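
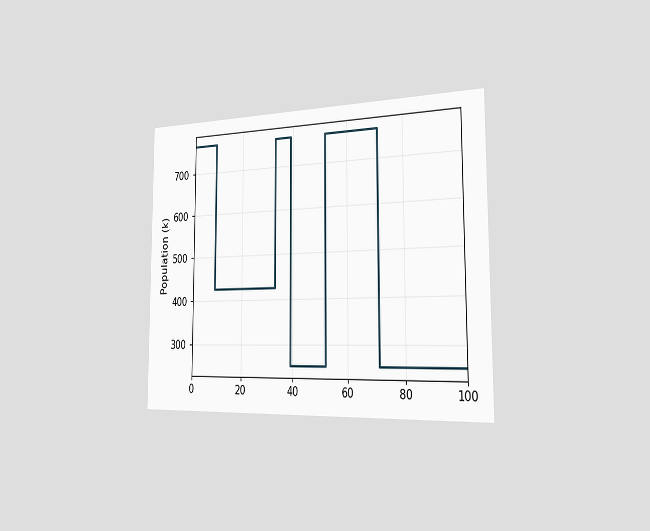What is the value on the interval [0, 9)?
765k

The chart is viewed slightly from the right. On [0, 9) the step sits at 765k.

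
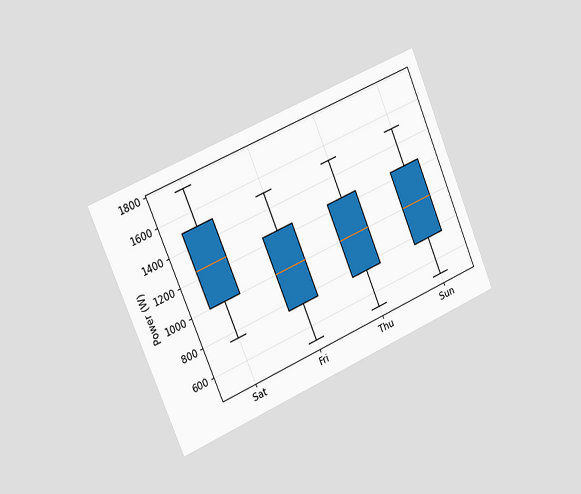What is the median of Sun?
The chart is tilted about 23° counter-clockwise and viewed slightly from the left. The median line in the Sun box sits at 1000W.

1000W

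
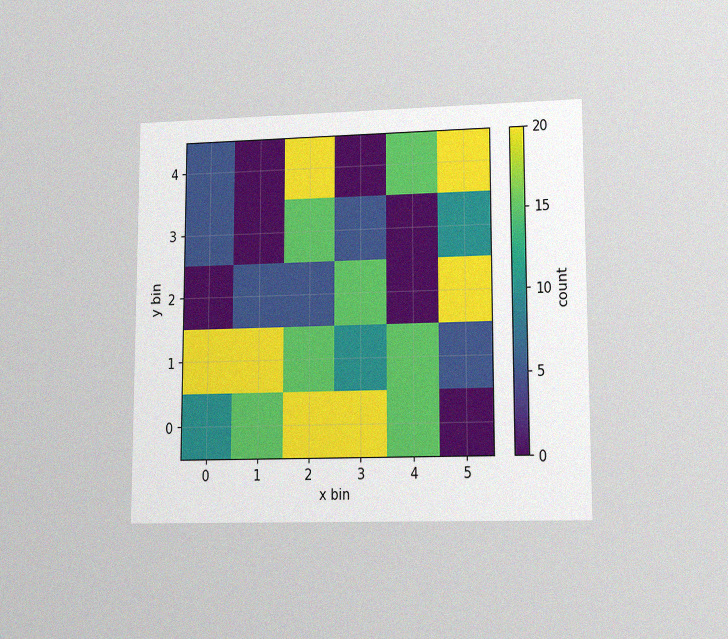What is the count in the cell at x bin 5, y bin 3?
10

The chart is viewed at a slight angle, with some photo noise. Matching the cell (5, 3) against the colorbar gives 10.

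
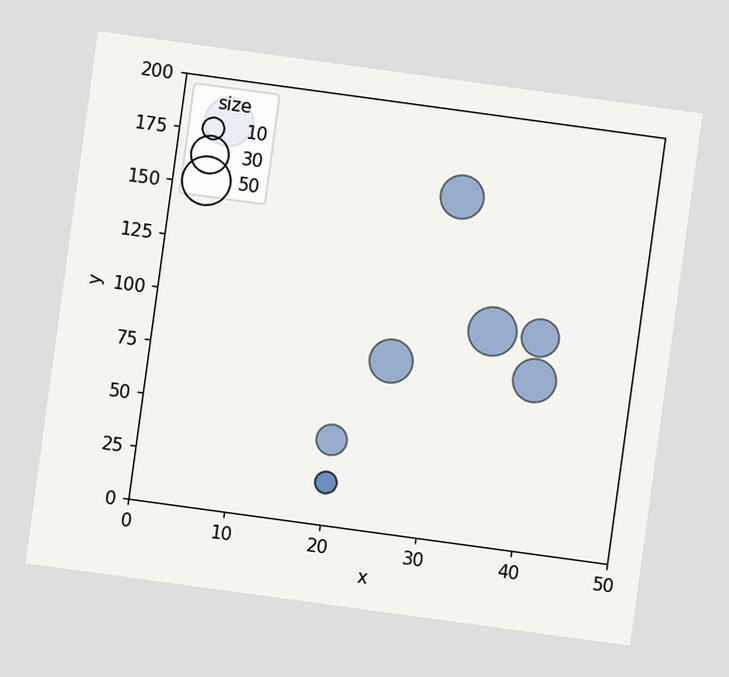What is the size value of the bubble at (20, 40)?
The chart is tilted about 8° clockwise. Matching the bubble at (20, 40) against the size legend gives 20.

20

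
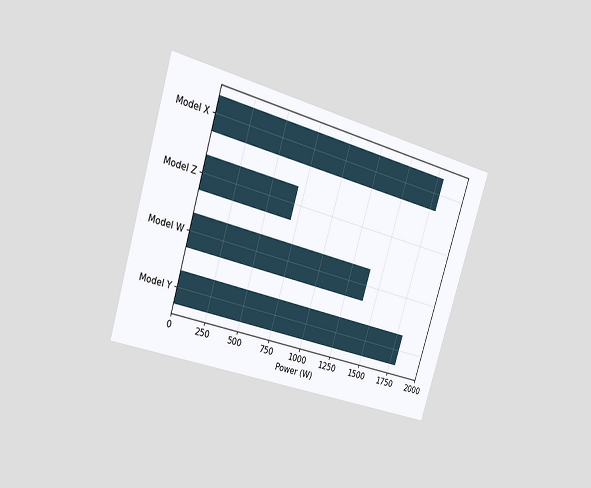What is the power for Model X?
1800W

The chart is tilted about 17° clockwise and viewed slightly from the left. Reading along the chart's x-axis, the Model X bar reaches 1800W.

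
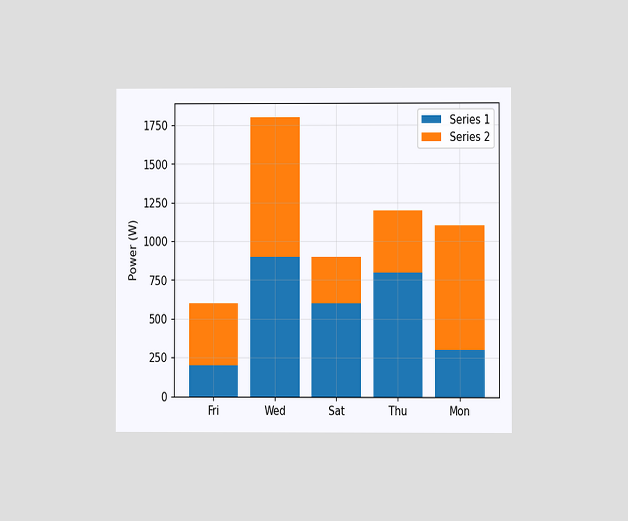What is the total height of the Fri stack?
600W

The chart is viewed at a slight angle. The Fri stack's top reaches 600W on the y-axis.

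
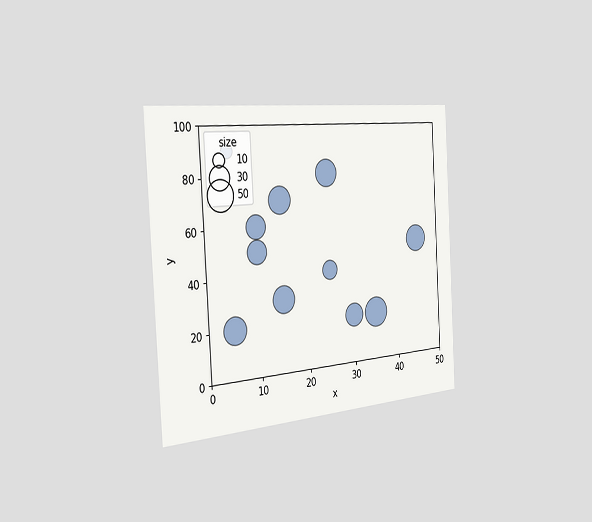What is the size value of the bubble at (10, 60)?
The chart is tilted about 3° counter-clockwise and viewed slightly from the left. Matching the bubble at (10, 60) against the size legend gives 30.

30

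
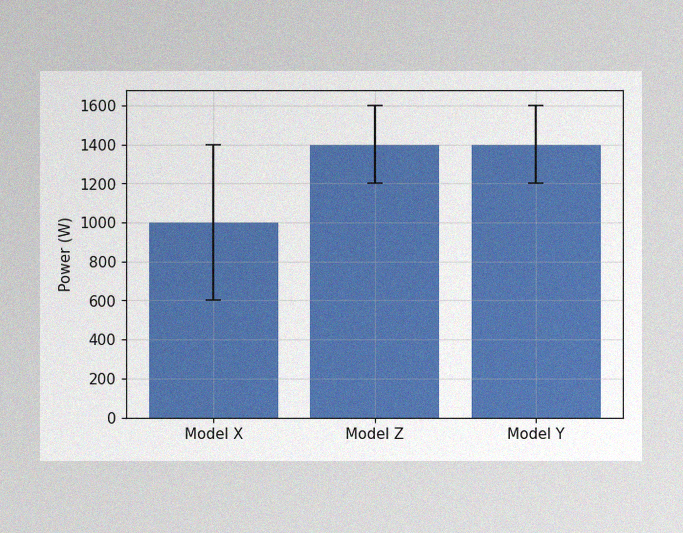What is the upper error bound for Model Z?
The image has some photo noise and uneven lighting. The Model Z bar's upper whisker reaches 1600W.

1600W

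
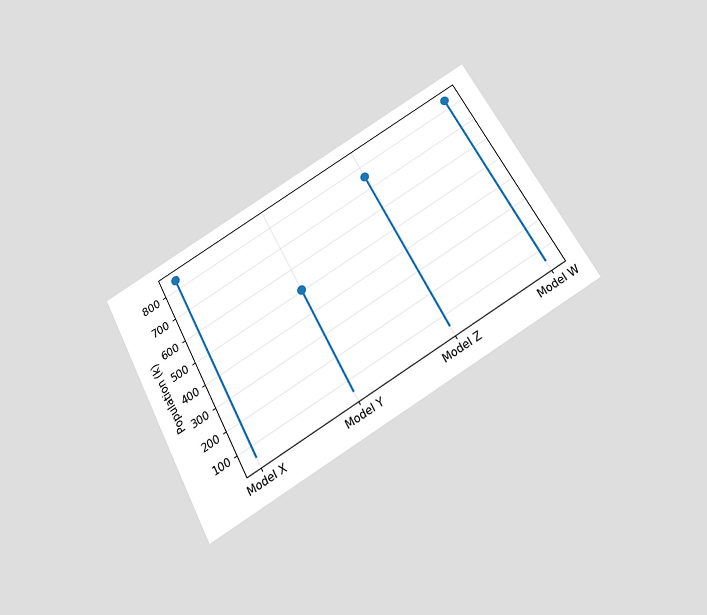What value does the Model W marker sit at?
840k

The chart is tilted about 29° counter-clockwise and viewed slightly from below. The Model W marker sits at 840k.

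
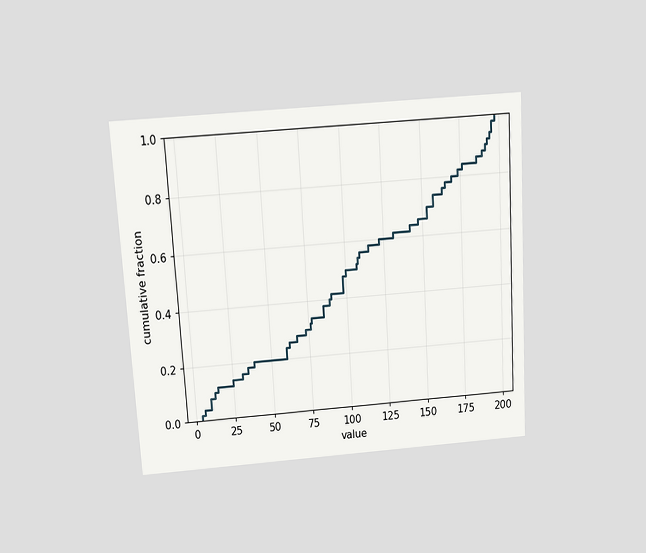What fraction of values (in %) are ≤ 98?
The chart is tilted about 3° counter-clockwise and viewed slightly from above. At x=98 the ECDF step is at 48%.

48%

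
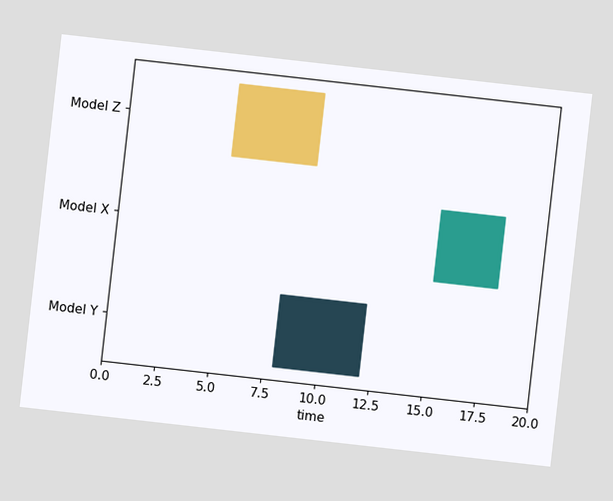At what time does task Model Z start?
The chart is tilted about 6° clockwise. The Model Z bar begins at t=5.

5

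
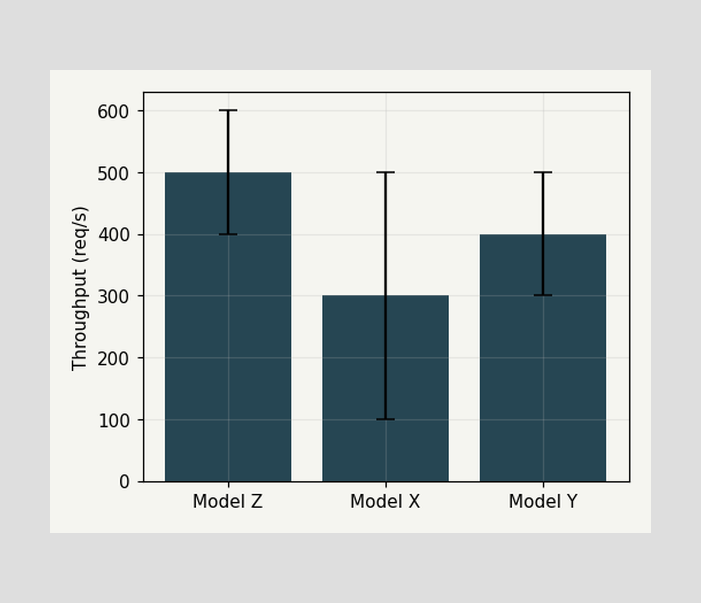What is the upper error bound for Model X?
500req/s

The Model X bar's upper whisker reaches 500req/s.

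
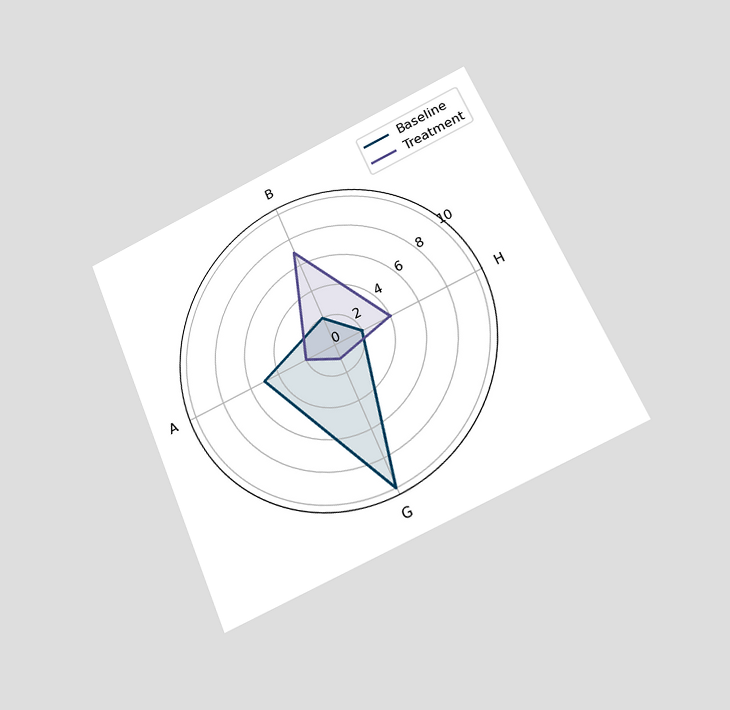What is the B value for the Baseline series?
2

The chart is tilted about 23° counter-clockwise and viewed slightly from below. On the B axis, Baseline reaches 2.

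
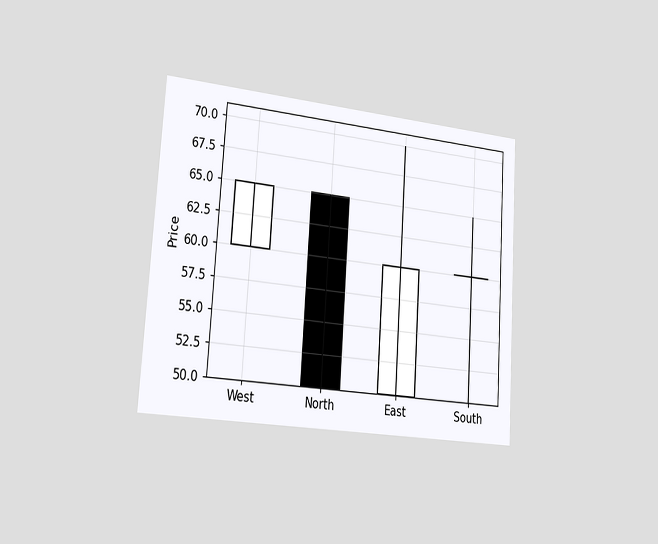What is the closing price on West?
The chart is tilted about 4° clockwise and viewed slightly from the left. The West candle closes at 65.

65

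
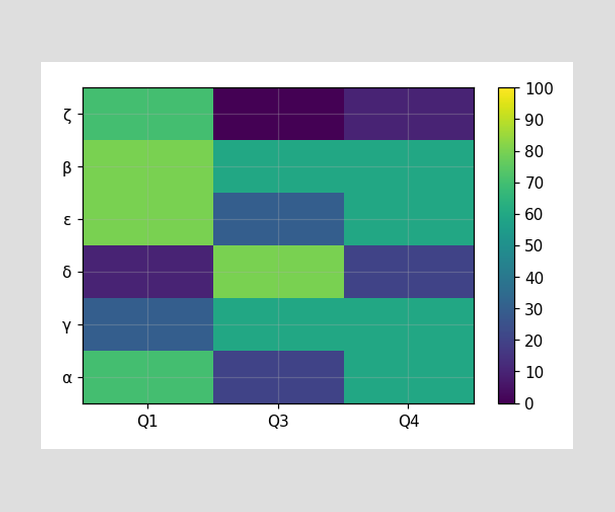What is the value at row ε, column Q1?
Matching cell (ε, Q1) against the colorbar gives 80.

80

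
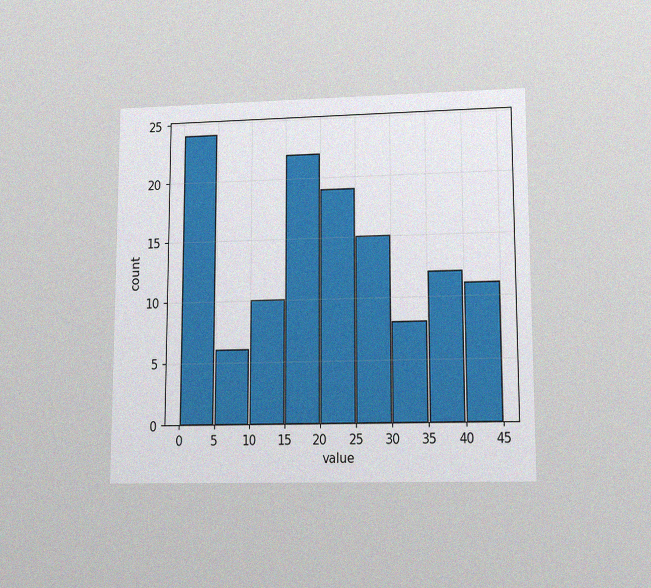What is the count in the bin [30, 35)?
The chart is viewed at a slight angle, with some photo noise. The [30, 35) bin has height 8.

8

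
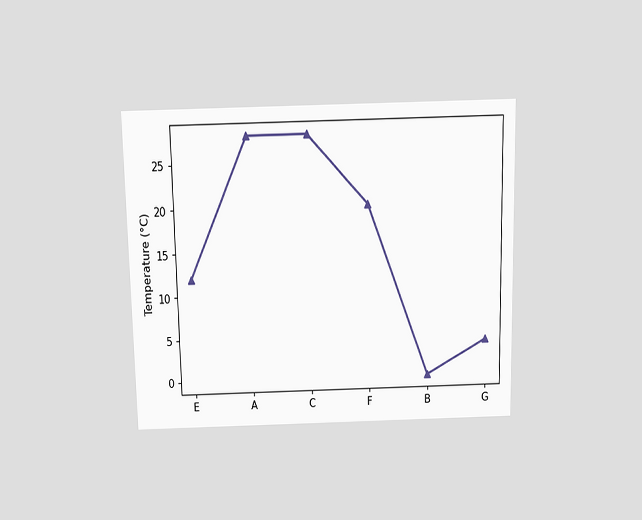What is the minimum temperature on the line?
0°C

The chart is viewed slightly from above. The lowest point is at B, and reading across to the y-axis gives 0°C.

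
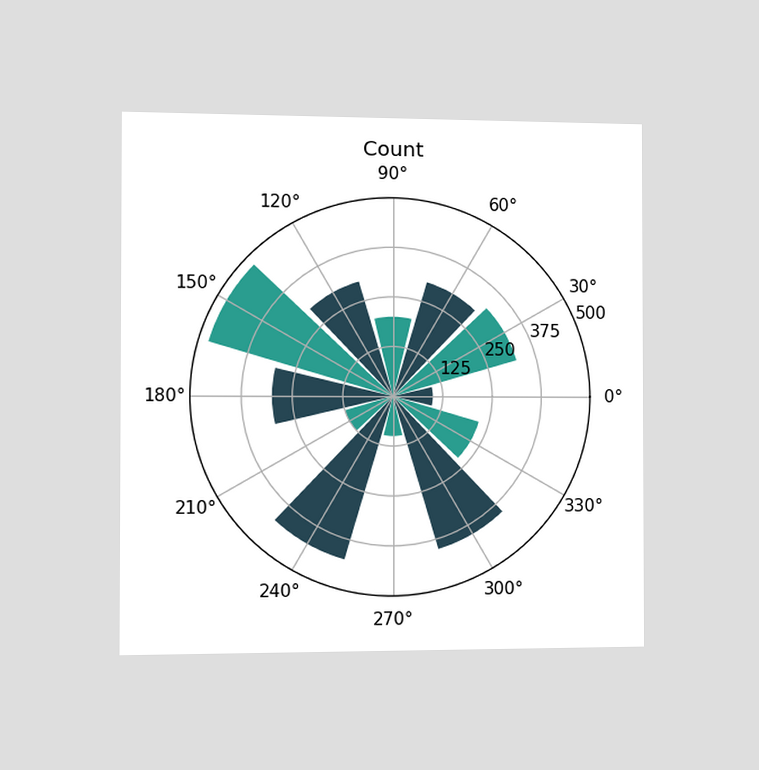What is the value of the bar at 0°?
The chart is viewed slightly from the left. The bar at 0° reaches 100 on the radial axis.

100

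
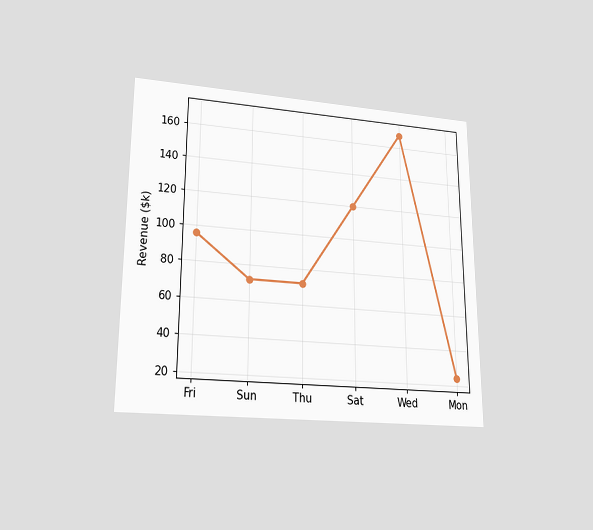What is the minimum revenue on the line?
$24k

The chart is viewed slightly from below. The lowest point is at Mon, and reading across to the y-axis gives $24k.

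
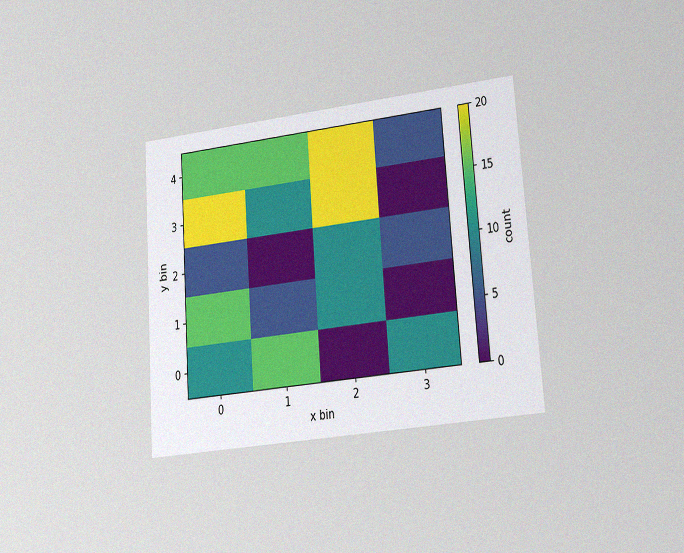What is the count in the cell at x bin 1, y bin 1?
The chart is tilted about 4° counter-clockwise and viewed at a slight angle, with some photo noise. Matching the cell (1, 1) against the colorbar gives 5.

5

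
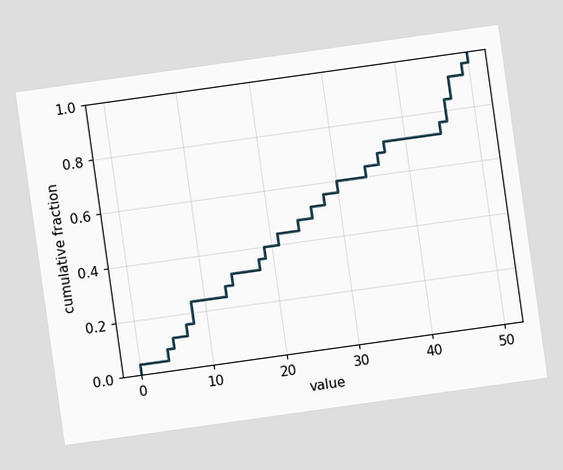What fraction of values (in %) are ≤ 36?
The chart is tilted about 8° counter-clockwise. At x=36 the ECDF step is at 68%.

68%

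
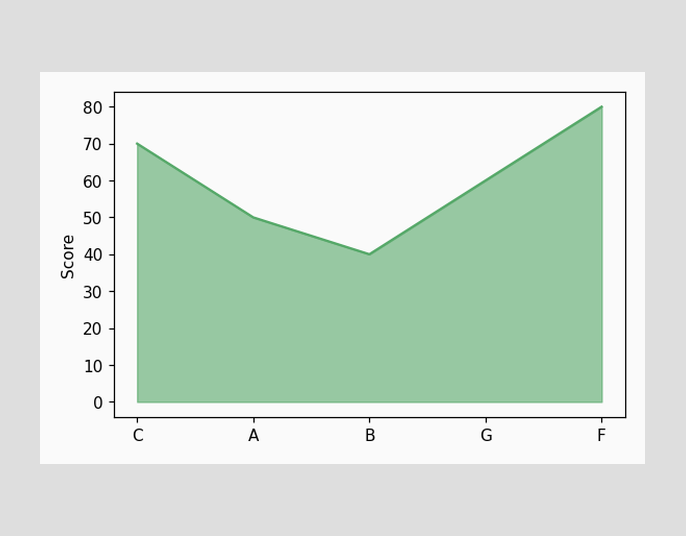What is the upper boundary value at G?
At G the upper boundary is at 60.

60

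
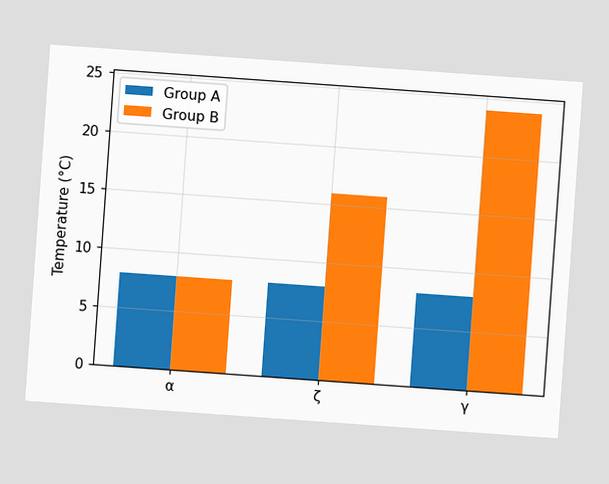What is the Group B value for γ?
The chart is tilted about 4° clockwise. The Group B bar at γ reaches 24°C on the y-axis.

24°C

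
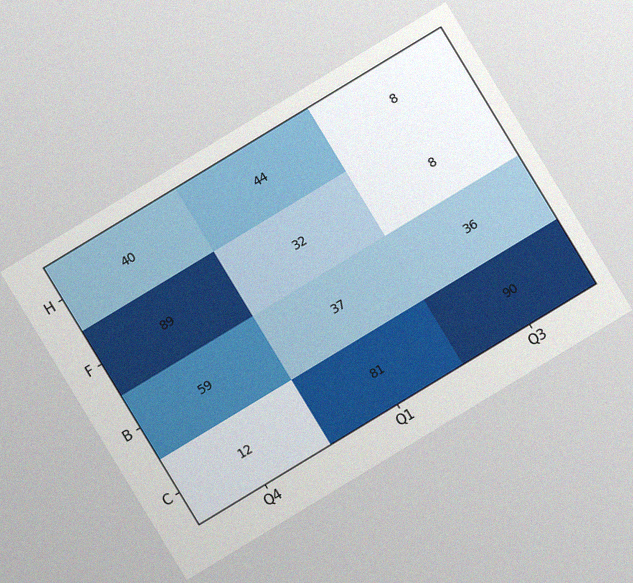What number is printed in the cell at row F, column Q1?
The chart is tilted about 31° counter-clockwise, with some photo noise. The (F, Q1) cell reads 32.

32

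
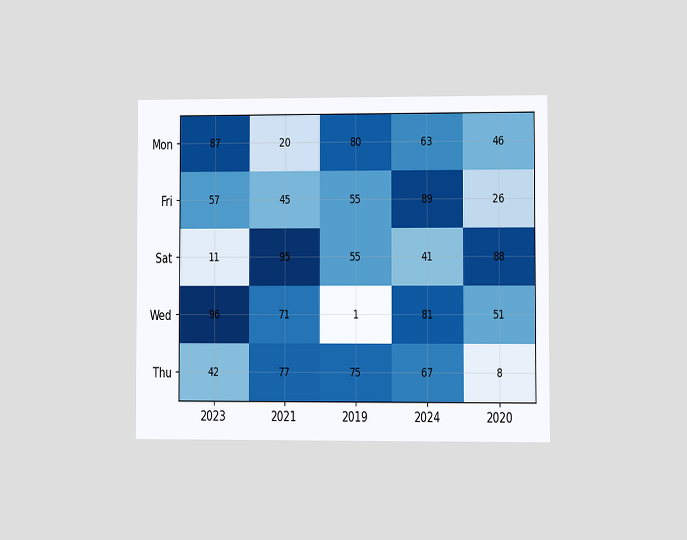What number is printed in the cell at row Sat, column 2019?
The chart is viewed at a slight angle. The (Sat, 2019) cell reads 55.

55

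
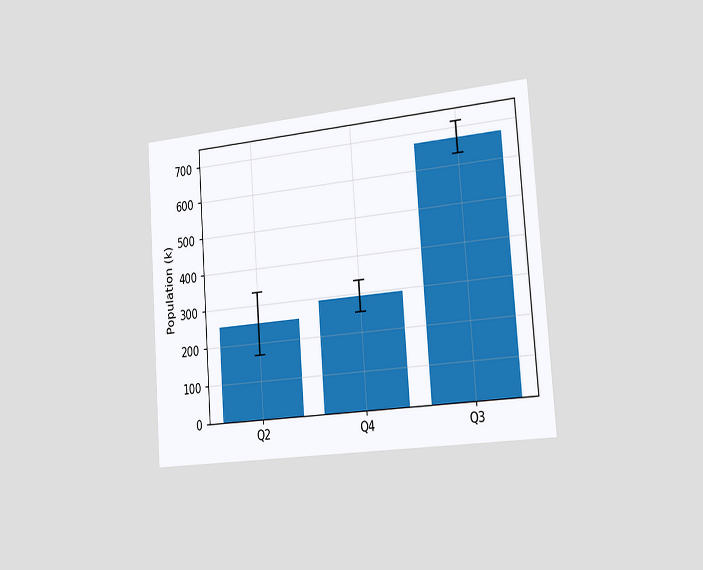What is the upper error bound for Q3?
The chart is tilted about 4° counter-clockwise and viewed slightly from the right. The Q3 bar's upper whisker reaches 714k.

714k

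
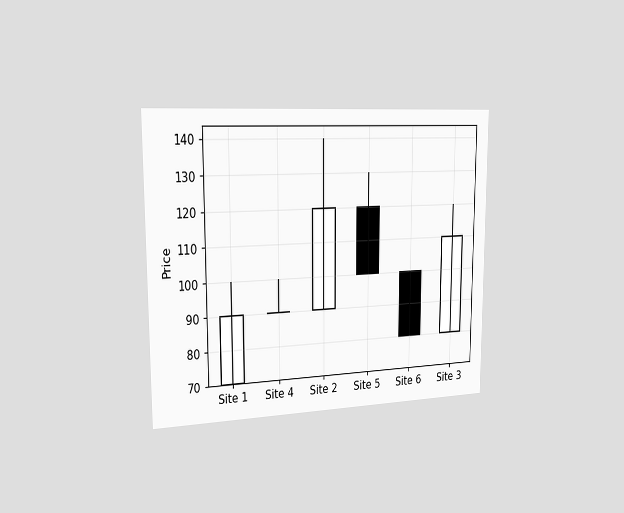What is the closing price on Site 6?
The chart is viewed slightly from the left. The Site 6 candle closes at 80.

80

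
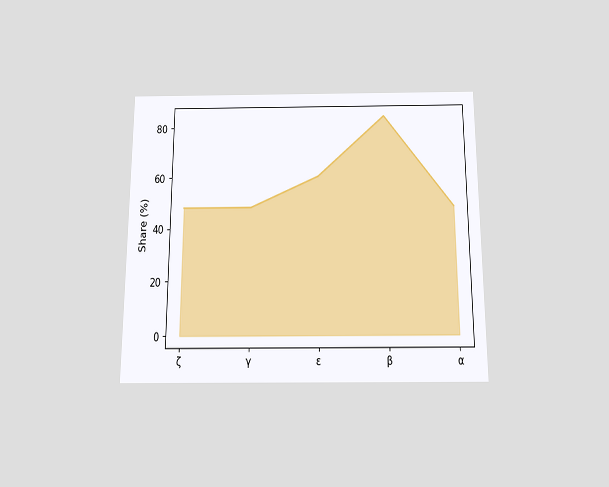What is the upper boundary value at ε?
The chart is viewed slightly from below. At ε the upper boundary is at 60%.

60%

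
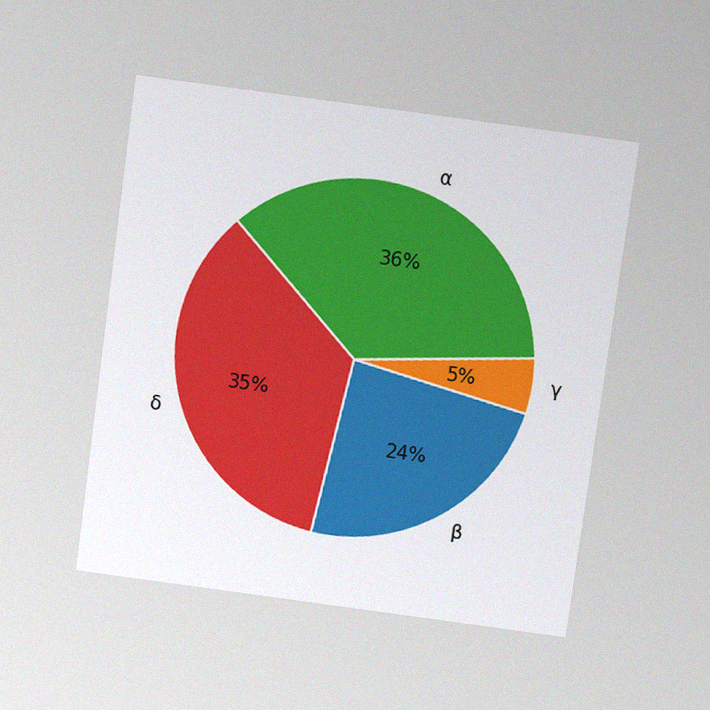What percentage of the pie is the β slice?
24%

The chart is tilted about 8° clockwise and viewed slightly from above, with some photo noise. The β slice takes up 24% of the pie.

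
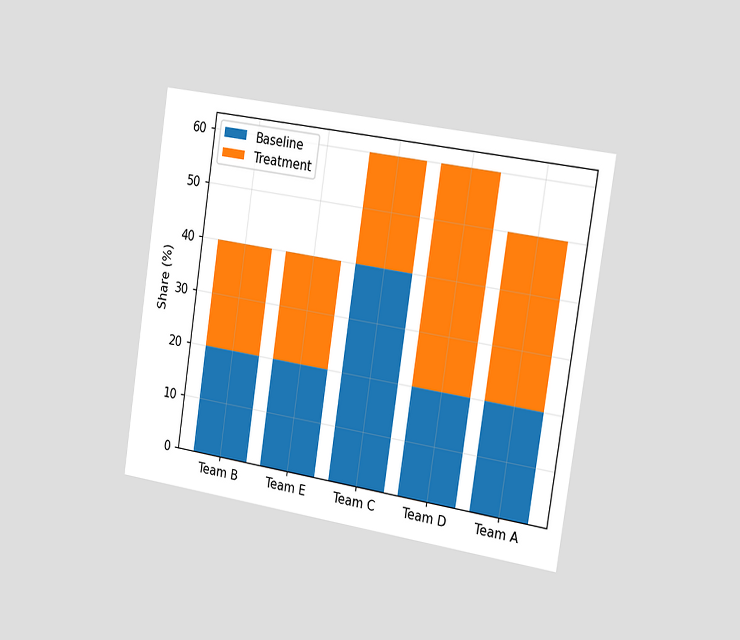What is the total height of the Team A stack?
The chart is tilted about 9° clockwise and viewed slightly from the right. The Team A stack's top reaches 50% on the y-axis.

50%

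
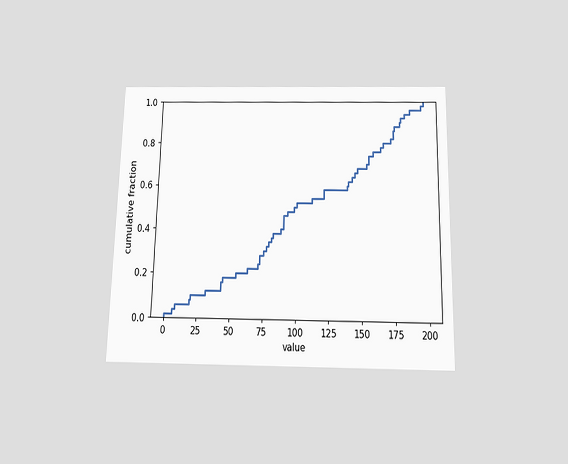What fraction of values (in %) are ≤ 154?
The chart is viewed slightly from below. At x=154 the ECDF step is at 70%.

70%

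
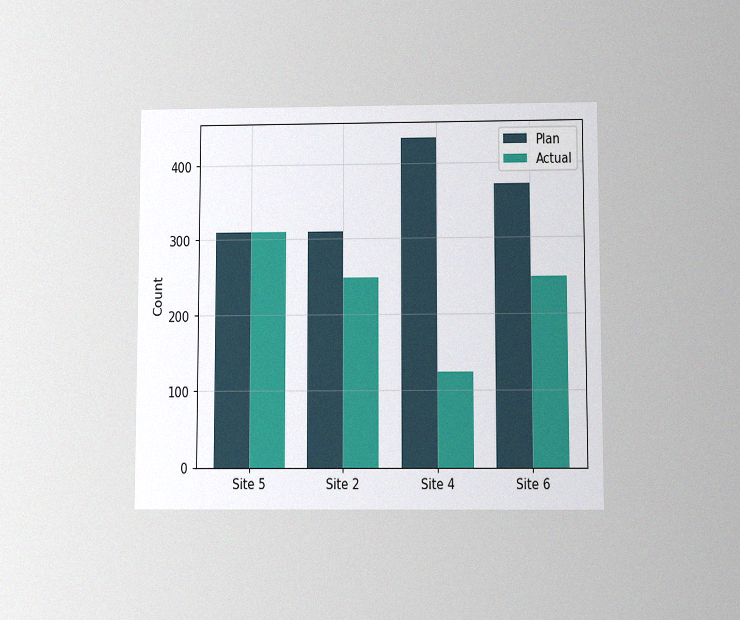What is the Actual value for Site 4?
124

The chart is viewed slightly from below, with some photo noise. The Actual bar at Site 4 reaches 124 on the y-axis.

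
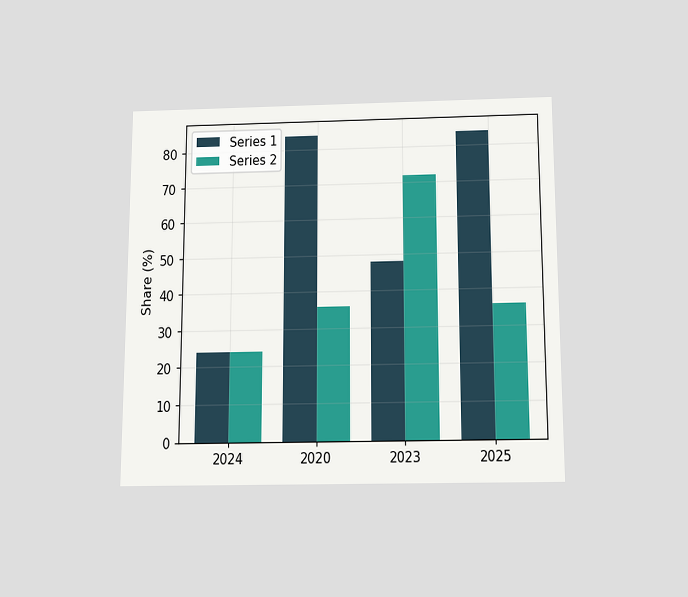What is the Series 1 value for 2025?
The chart is viewed slightly from below. The Series 1 bar at 2025 reaches 84% on the y-axis.

84%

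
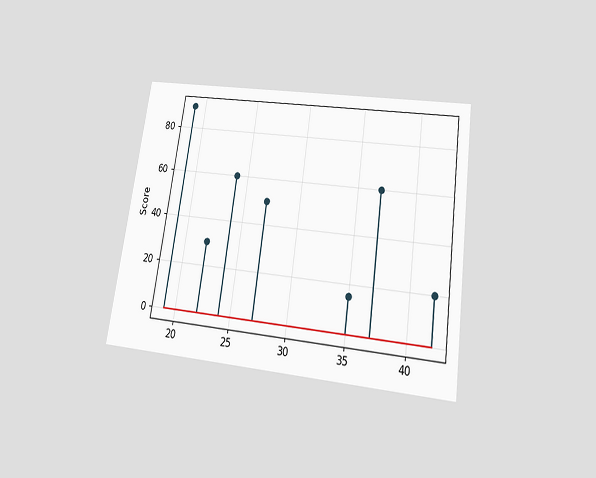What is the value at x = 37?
The chart is tilted about 8° clockwise and viewed slightly from below. The stem at x=37 reaches 60.

60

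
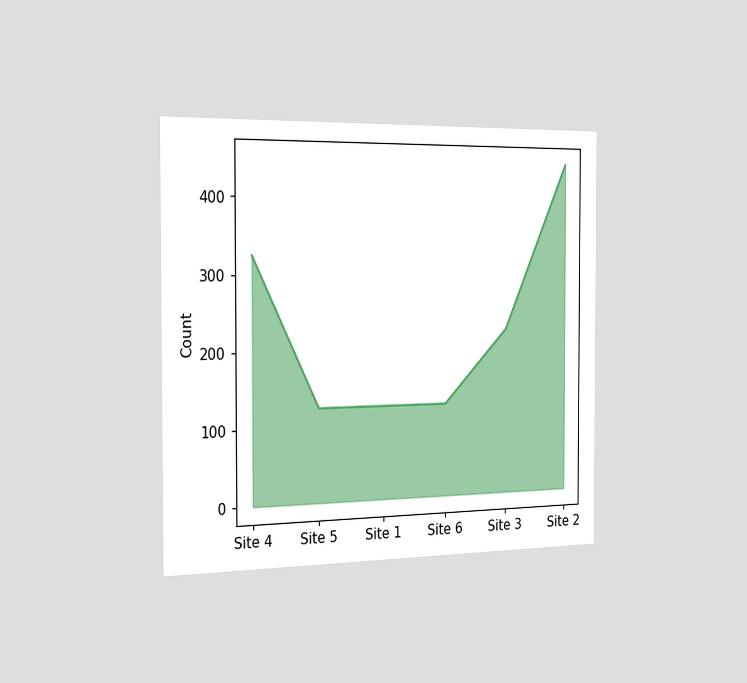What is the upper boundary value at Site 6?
The chart is viewed slightly from the left. At Site 6 the upper boundary is at 125.

125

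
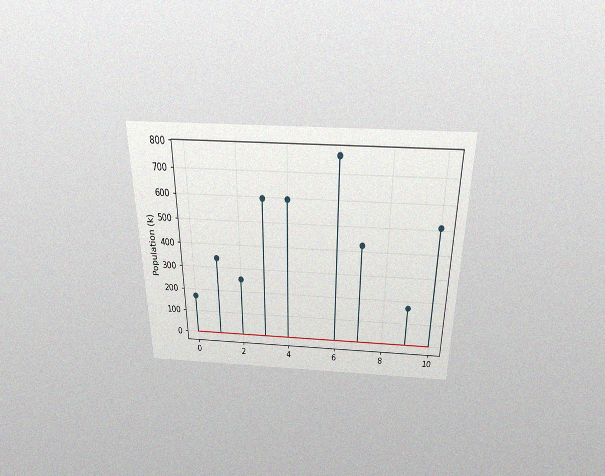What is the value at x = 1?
340k

The chart is viewed slightly from above, with some photo noise. The stem at x=1 reaches 340k.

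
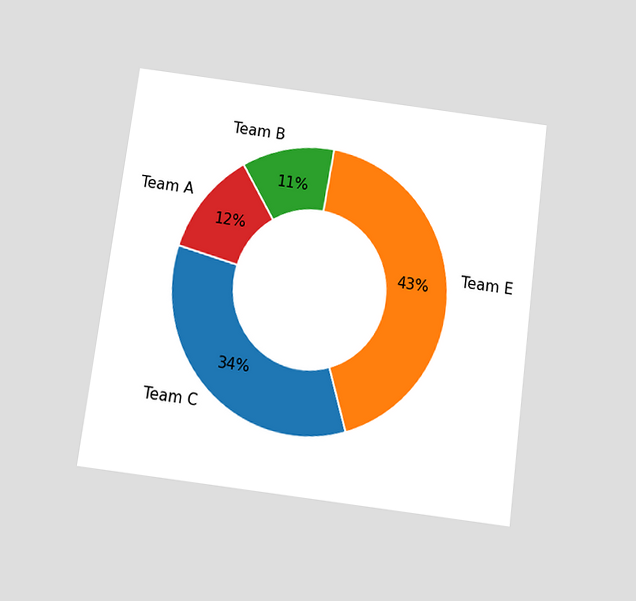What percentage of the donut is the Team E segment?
43%

The chart is tilted about 7° clockwise and viewed slightly from below. The Team E segment takes up 43% of the ring.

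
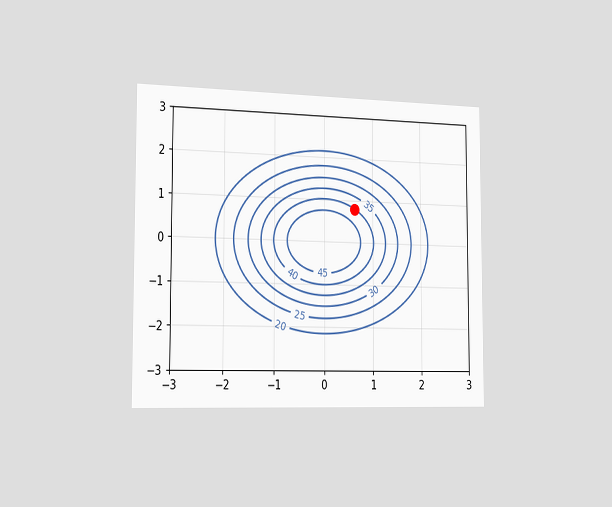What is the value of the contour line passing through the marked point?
The chart is viewed slightly from the left. The marked point sits on the contour labelled 40.

40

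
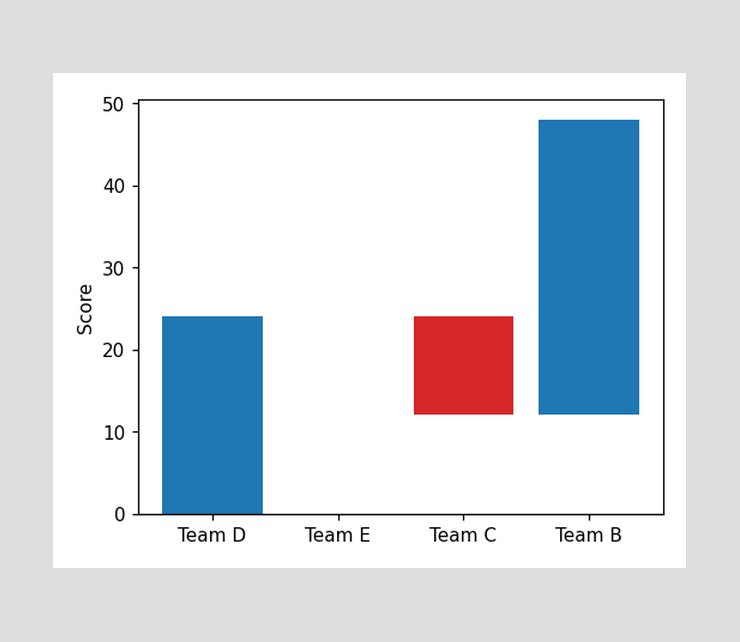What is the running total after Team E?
24

After Team E the running total reaches 24.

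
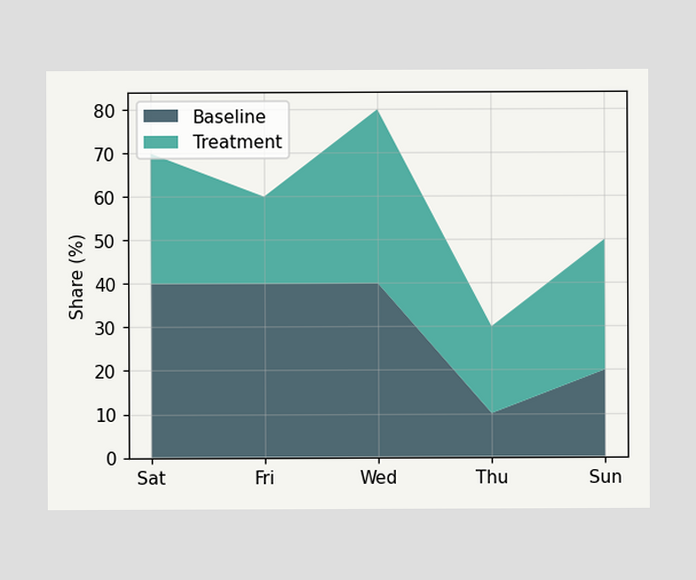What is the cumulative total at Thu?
30%

The stacked total at Thu reaches 30%.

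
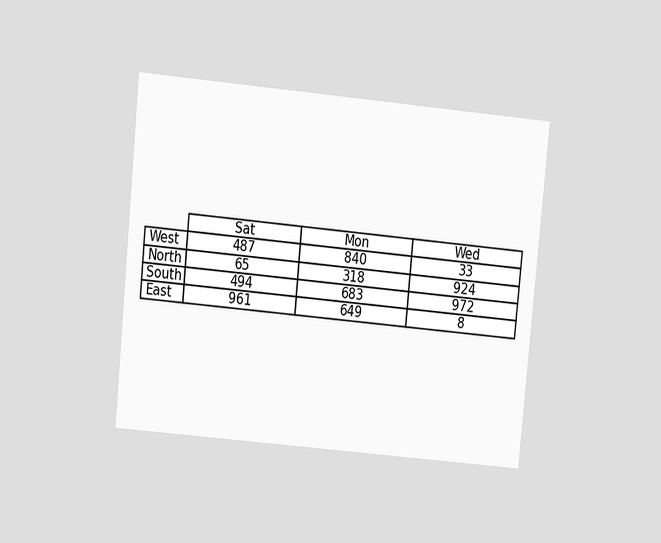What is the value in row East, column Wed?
8

The chart is tilted about 5° clockwise and viewed at a slight angle. The (East, Wed) cell reads 8.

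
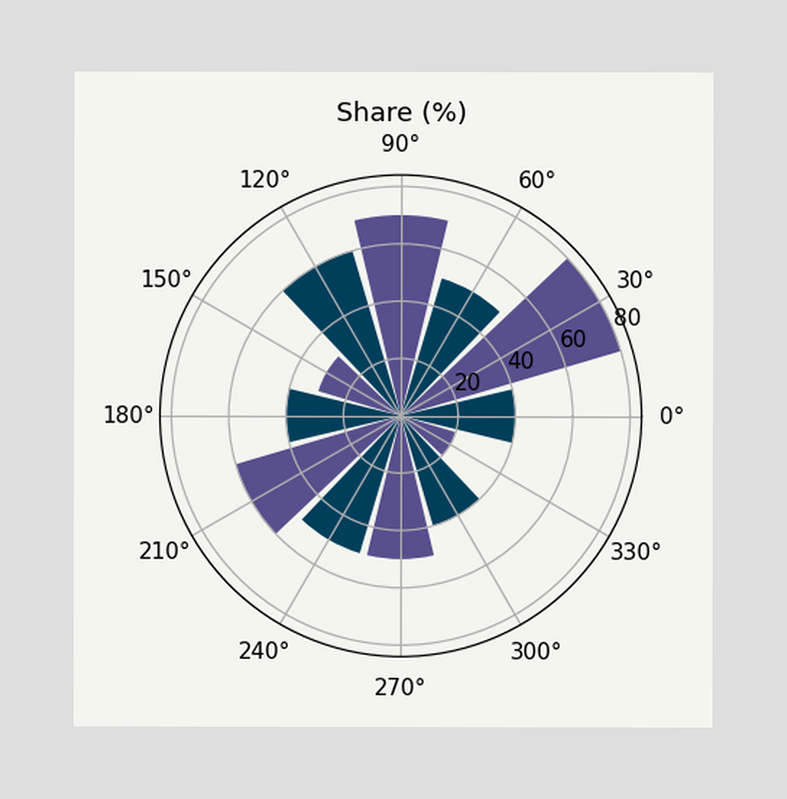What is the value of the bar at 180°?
The bar at 180° reaches 40% on the radial axis.

40%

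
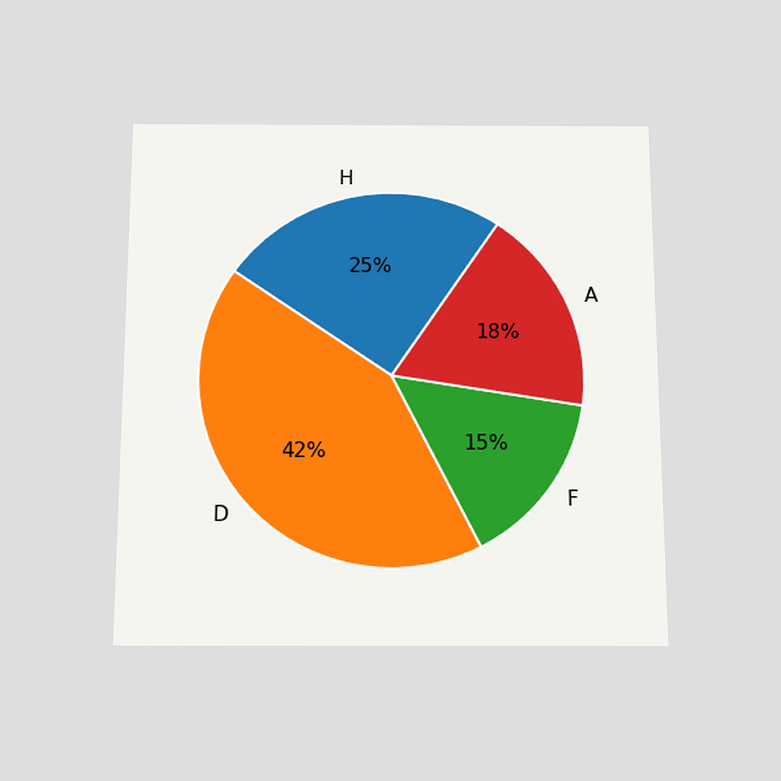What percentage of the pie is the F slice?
15%

The chart is viewed slightly from below. The F slice takes up 15% of the pie.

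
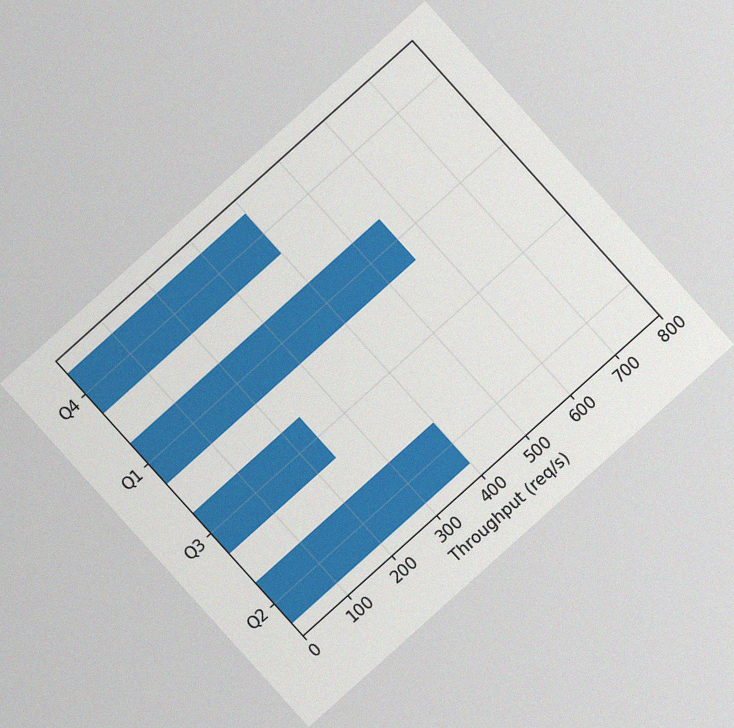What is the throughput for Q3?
The chart is tilted about 42° counter-clockwise, with some photo noise. Reading along the chart's x-axis, the Q3 bar reaches 240req/s.

240req/s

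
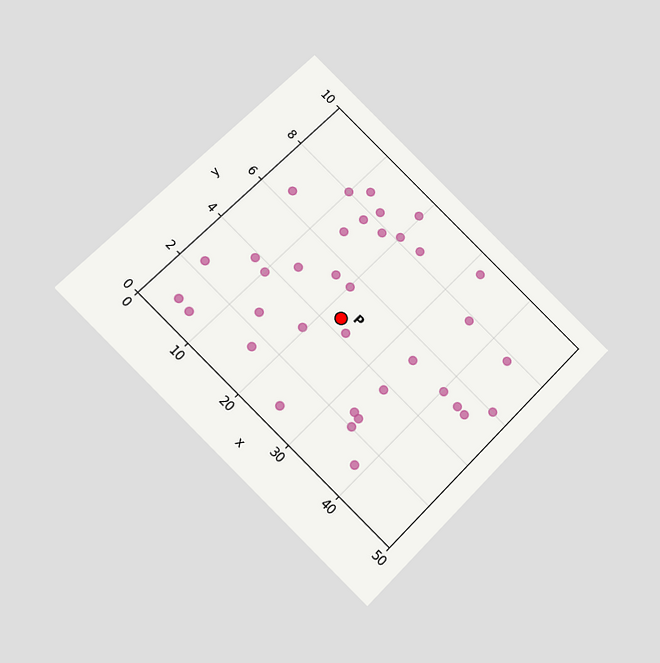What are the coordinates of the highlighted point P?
(22.5, 4.5)

The chart is tilted about 45° clockwise and viewed at a slight angle. Following the gridlines from P to each axis, P sits at (22.5, 4.5).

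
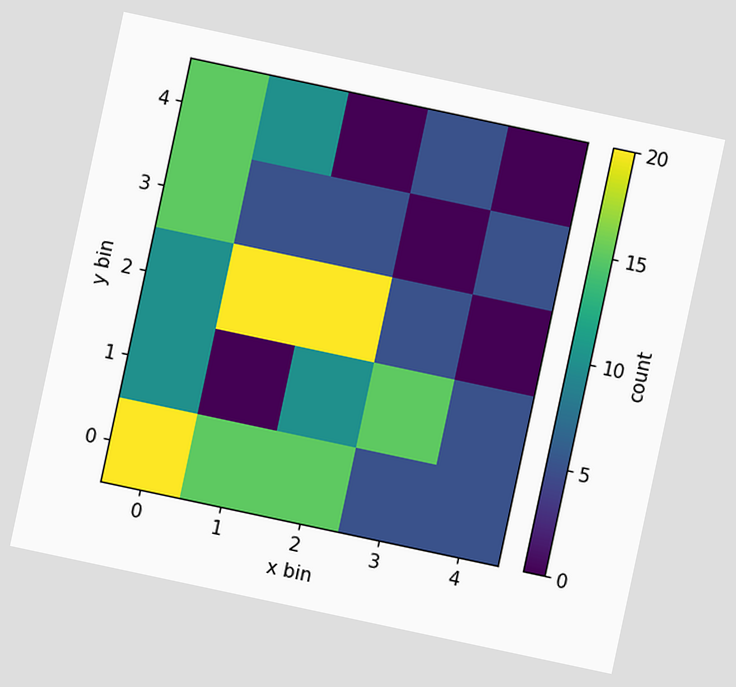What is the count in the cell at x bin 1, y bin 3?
The chart is tilted about 12° clockwise. Matching the cell (1, 3) against the colorbar gives 5.

5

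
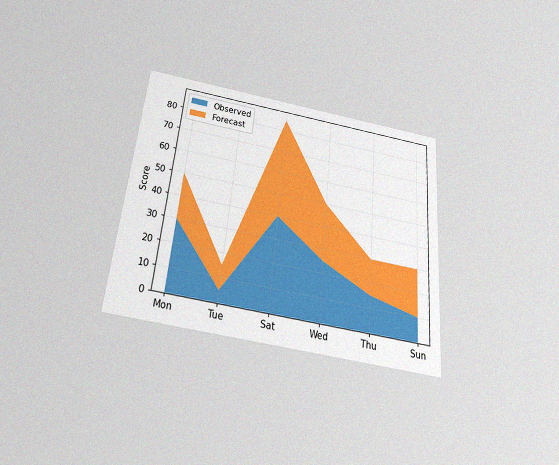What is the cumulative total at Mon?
The chart is tilted about 5° clockwise and viewed slightly from below, with some photo noise. The stacked total at Mon reaches 50.

50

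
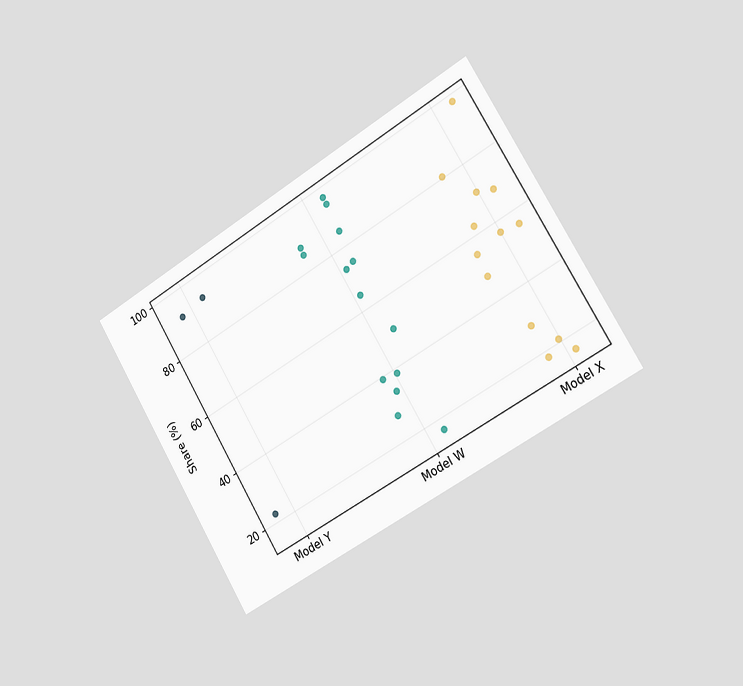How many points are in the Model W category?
14

The chart is tilted about 31° counter-clockwise and viewed slightly from the right. Counting the markers in the Model W column gives 14.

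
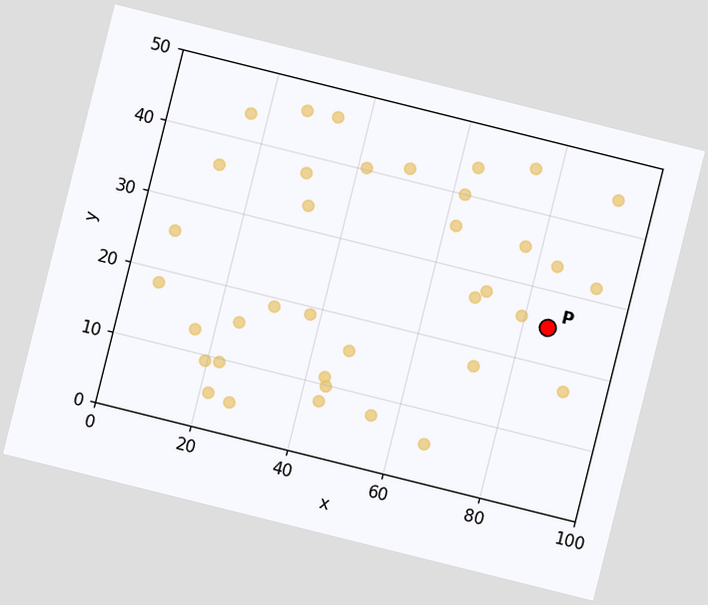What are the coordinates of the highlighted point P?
(85, 25)

The chart is tilted about 14° clockwise. Following the gridlines from P to each axis, P sits at (85, 25).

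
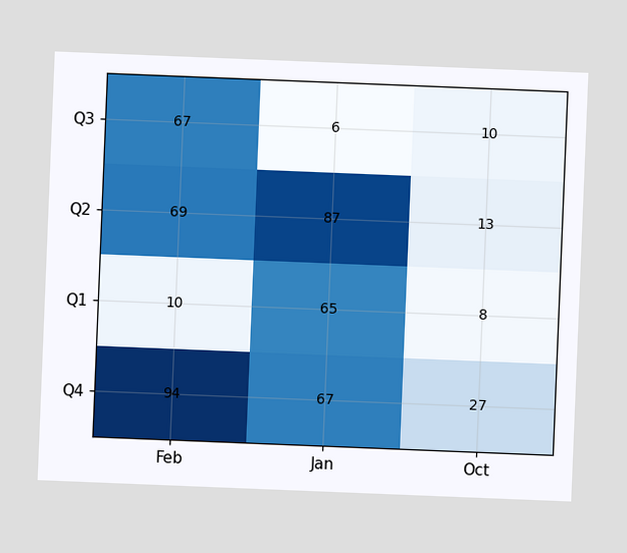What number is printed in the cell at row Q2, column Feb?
The chart is tilted about 2° clockwise. The (Q2, Feb) cell reads 69.

69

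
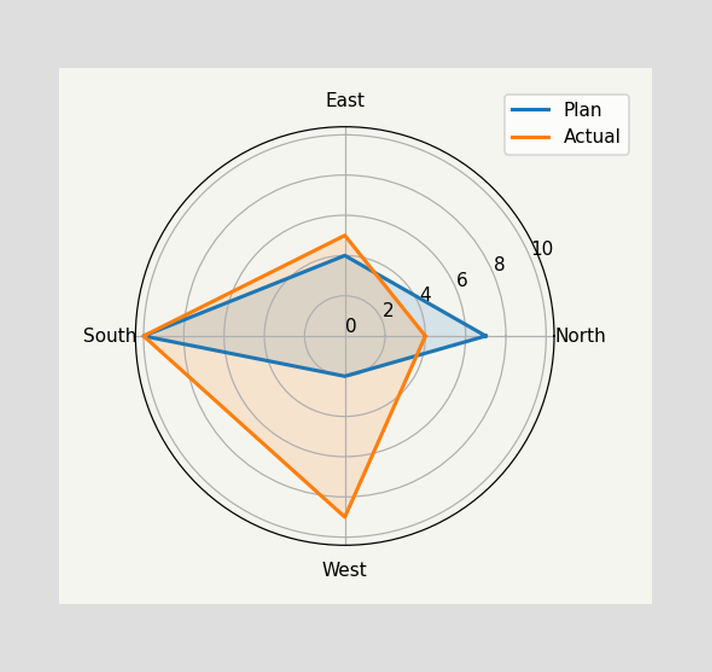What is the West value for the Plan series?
2

On the West axis, Plan reaches 2.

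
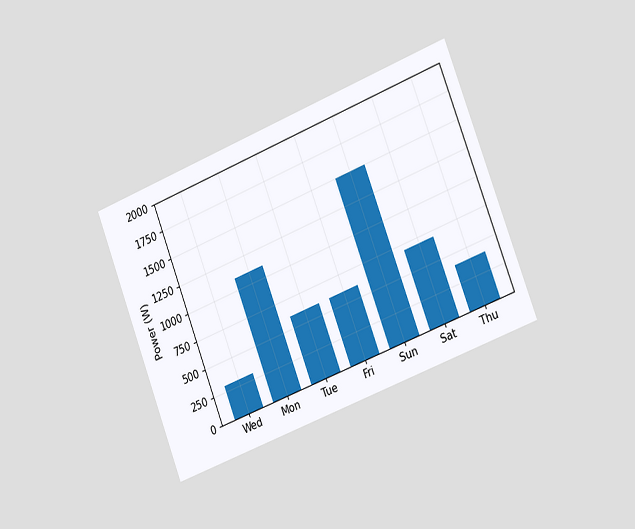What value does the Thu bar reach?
The chart is tilted about 21° counter-clockwise and viewed slightly from the right. Reading along the chart's y-axis, the Thu bar reaches 400W.

400W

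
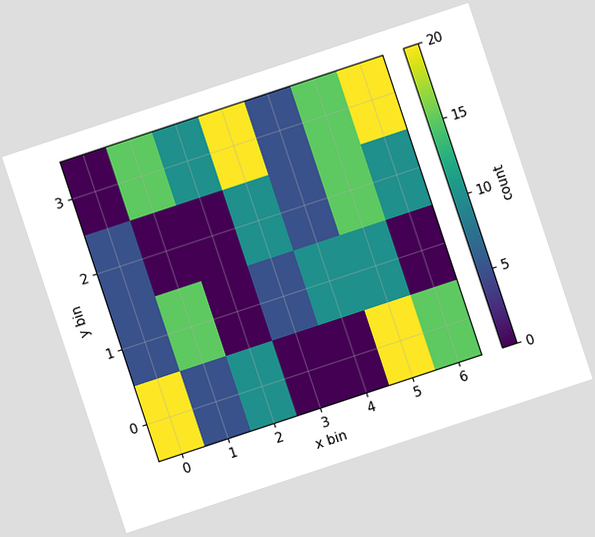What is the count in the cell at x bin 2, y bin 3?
10

The chart is tilted about 18° counter-clockwise. Matching the cell (2, 3) against the colorbar gives 10.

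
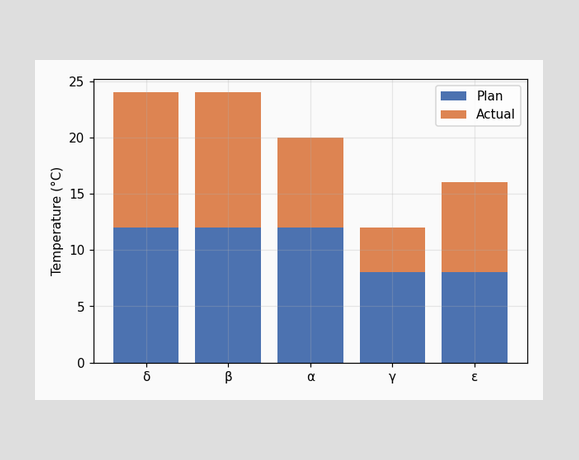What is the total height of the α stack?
The α stack's top reaches 20°C on the y-axis.

20°C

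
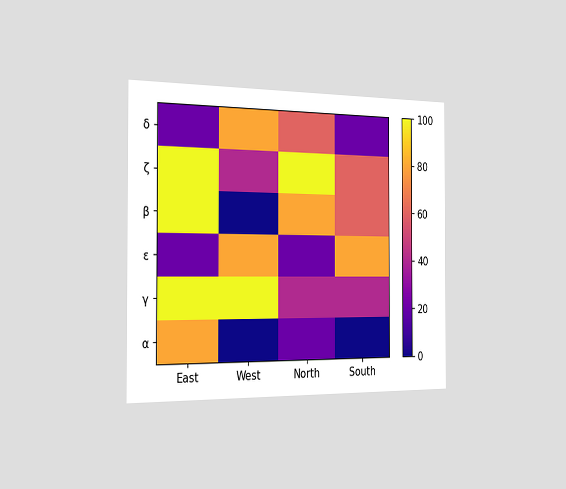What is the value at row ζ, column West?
40

The chart is viewed slightly from the left. Matching cell (ζ, West) against the colorbar gives 40.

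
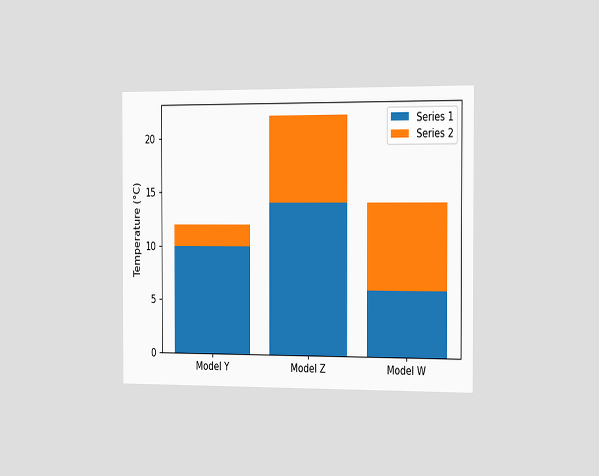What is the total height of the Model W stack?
14°C

The chart is viewed slightly from the right. The Model W stack's top reaches 14°C on the y-axis.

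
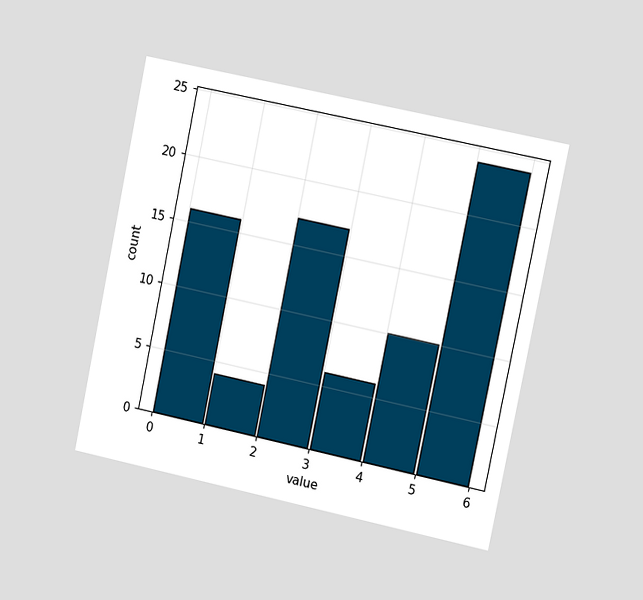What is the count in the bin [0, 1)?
The chart is tilted about 12° clockwise and viewed slightly from the right. The [0, 1) bin has height 16.

16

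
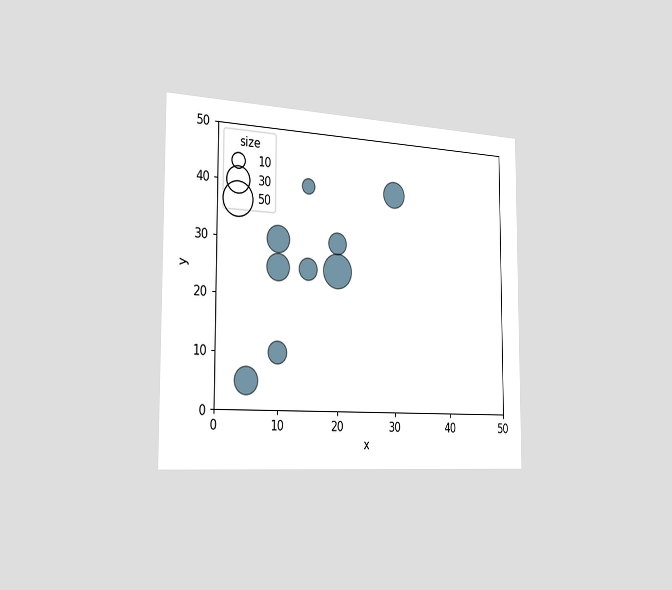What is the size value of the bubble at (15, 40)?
10

The chart is viewed slightly from the left. Matching the bubble at (15, 40) against the size legend gives 10.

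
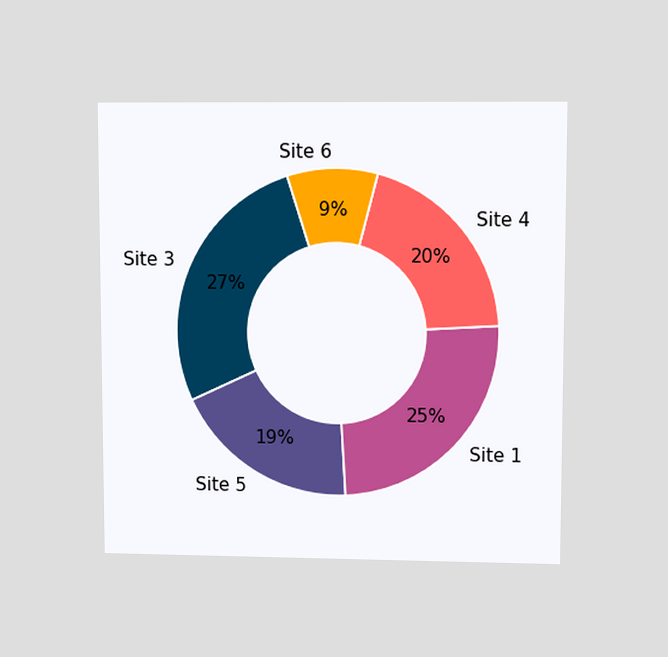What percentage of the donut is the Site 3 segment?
The chart is viewed at a slight angle. The Site 3 segment takes up 27% of the ring.

27%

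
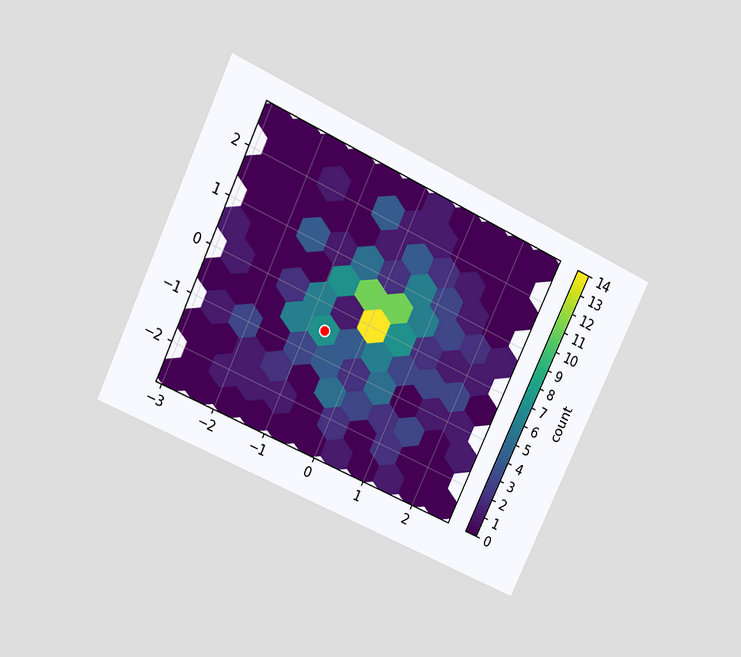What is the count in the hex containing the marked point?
7

The chart is tilted about 25° clockwise and viewed at a slight angle. The marked hex reads 7 on the colorbar.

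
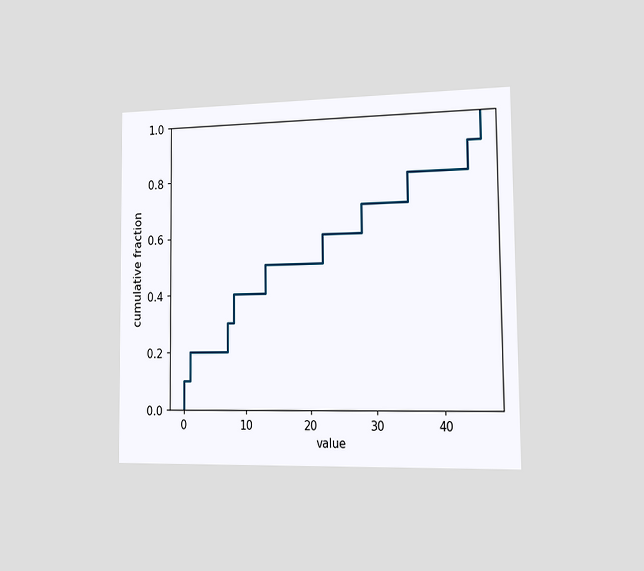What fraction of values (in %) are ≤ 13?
The chart is viewed slightly from the right. At x=13 the ECDF step is at 50%.

50%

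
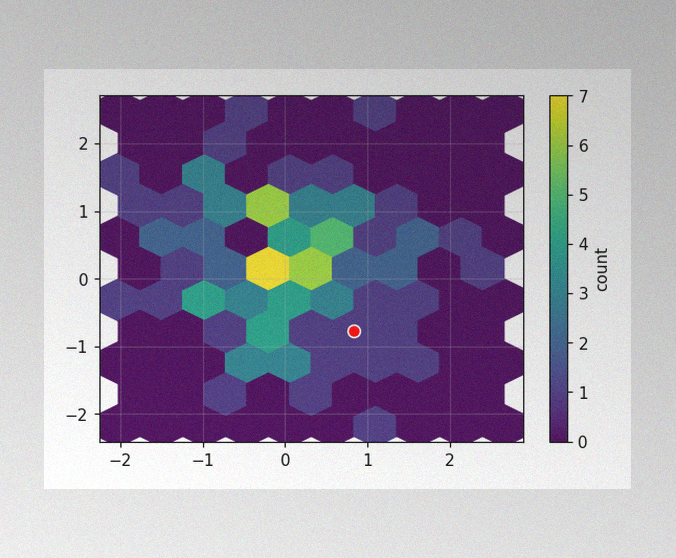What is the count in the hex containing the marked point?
1

The image has some photo noise and uneven lighting. The marked hex reads 1 on the colorbar.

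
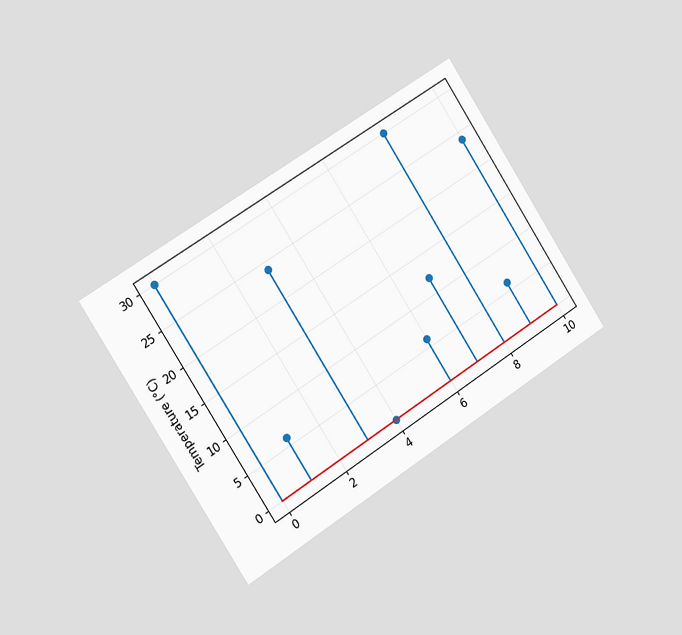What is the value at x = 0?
The chart is tilted about 33° counter-clockwise and viewed slightly from the left. The stem at x=0 reaches 30°C.

30°C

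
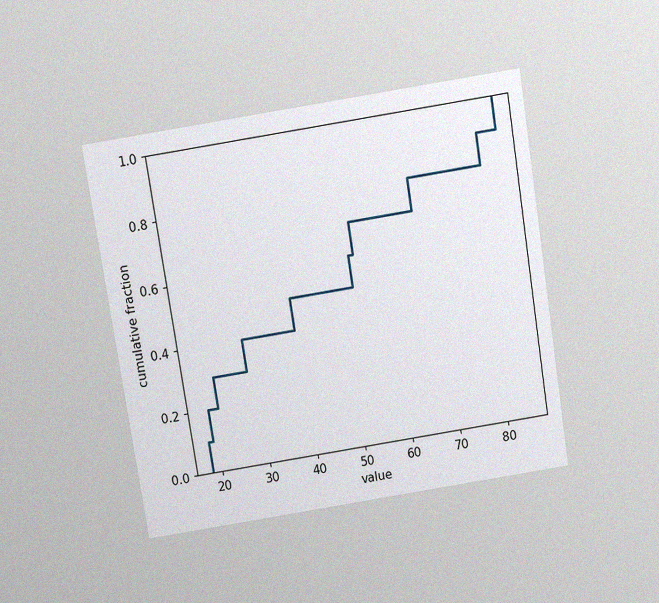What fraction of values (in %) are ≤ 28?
The chart is tilted about 9° counter-clockwise and viewed slightly from above, with some photo noise. At x=28 the ECDF step is at 40%.

40%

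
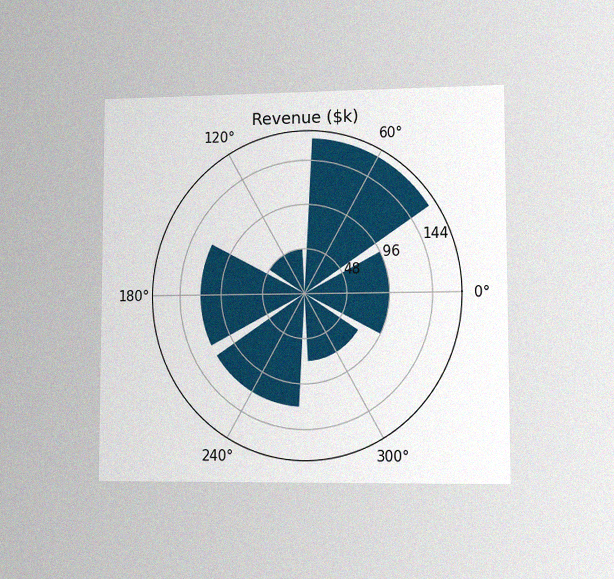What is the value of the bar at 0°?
$96k

The chart is viewed at a slight angle, with some photo noise. The bar at 0° reaches $96k on the radial axis.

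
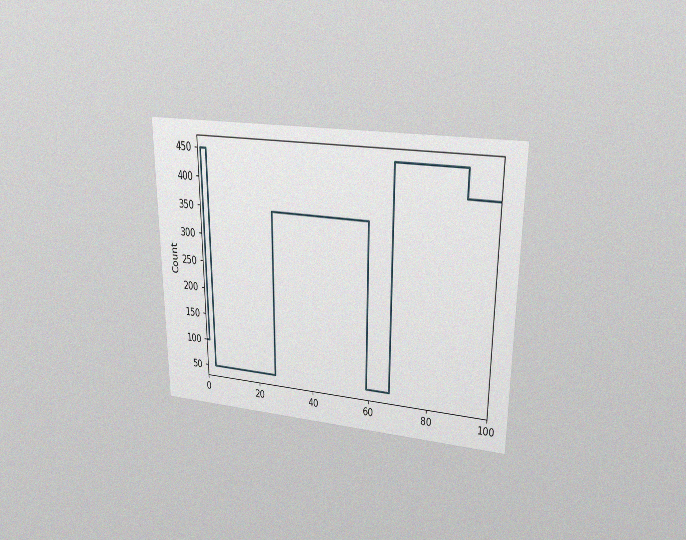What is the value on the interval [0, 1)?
The chart is viewed at a slight angle, with some photo noise. On [0, 1) the step sits at 100.

100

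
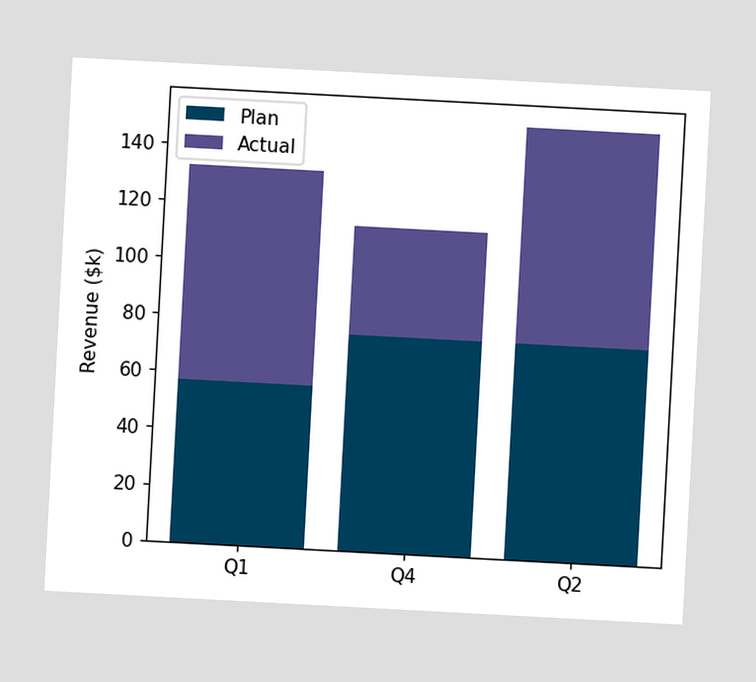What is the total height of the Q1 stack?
$133k

The chart is tilted about 3° clockwise. The Q1 stack's top reaches $133k on the y-axis.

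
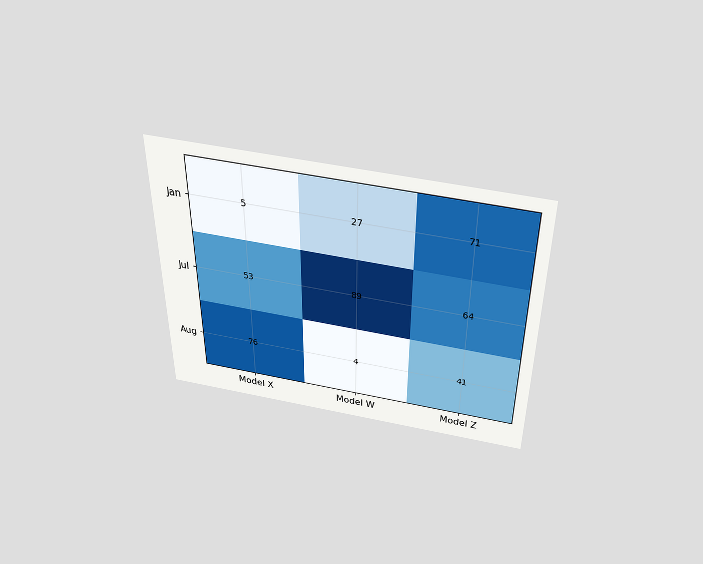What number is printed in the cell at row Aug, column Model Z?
41

The chart is viewed slightly from above. The (Aug, Model Z) cell reads 41.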